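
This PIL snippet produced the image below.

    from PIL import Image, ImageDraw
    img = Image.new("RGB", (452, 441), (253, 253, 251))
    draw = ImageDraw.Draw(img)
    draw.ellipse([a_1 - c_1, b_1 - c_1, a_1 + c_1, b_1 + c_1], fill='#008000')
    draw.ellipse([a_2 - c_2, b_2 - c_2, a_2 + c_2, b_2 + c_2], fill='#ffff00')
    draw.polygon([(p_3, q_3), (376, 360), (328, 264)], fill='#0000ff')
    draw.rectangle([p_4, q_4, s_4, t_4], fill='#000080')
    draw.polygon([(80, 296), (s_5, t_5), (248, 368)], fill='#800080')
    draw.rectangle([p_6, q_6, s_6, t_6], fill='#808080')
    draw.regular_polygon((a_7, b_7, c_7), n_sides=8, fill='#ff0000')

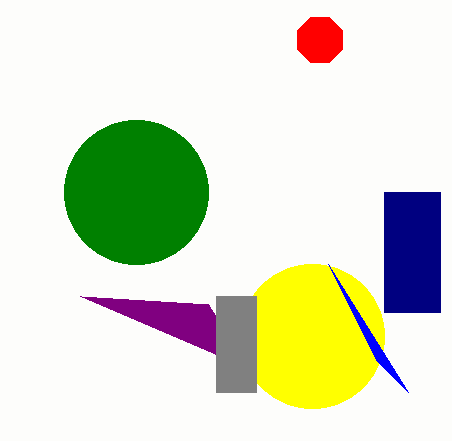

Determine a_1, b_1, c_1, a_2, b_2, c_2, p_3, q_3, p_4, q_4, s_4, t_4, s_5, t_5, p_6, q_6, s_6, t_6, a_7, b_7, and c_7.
a_1 = 136
b_1 = 192
c_1 = 72
a_2 = 312
b_2 = 336
c_2 = 72
p_3 = 408
q_3 = 392
p_4 = 384
q_4 = 192
s_4 = 440
t_4 = 312
s_5 = 208
t_5 = 304
p_6 = 216
q_6 = 296
s_6 = 256
t_6 = 392
a_7 = 320
b_7 = 40
c_7 = 24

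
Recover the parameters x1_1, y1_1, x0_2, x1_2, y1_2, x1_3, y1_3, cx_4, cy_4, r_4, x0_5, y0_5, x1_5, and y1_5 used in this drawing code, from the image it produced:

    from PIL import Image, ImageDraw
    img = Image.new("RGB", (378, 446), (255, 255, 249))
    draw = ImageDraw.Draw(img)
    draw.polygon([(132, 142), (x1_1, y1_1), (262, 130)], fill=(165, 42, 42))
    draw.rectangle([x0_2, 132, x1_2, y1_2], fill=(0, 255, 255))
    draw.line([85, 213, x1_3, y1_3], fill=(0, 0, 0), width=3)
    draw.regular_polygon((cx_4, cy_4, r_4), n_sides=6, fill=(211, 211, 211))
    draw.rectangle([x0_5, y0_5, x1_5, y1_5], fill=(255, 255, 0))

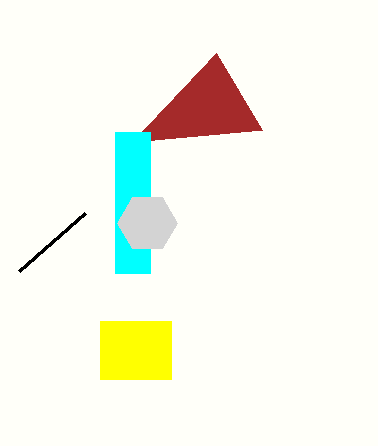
x1_1 = 216, y1_1 = 53, x0_2 = 115, x1_2 = 150, y1_2 = 273, x1_3 = 19, y1_3 = 271, cx_4 = 147, cy_4 = 223, r_4 = 30, x0_5 = 100, y0_5 = 321, x1_5 = 171, y1_5 = 379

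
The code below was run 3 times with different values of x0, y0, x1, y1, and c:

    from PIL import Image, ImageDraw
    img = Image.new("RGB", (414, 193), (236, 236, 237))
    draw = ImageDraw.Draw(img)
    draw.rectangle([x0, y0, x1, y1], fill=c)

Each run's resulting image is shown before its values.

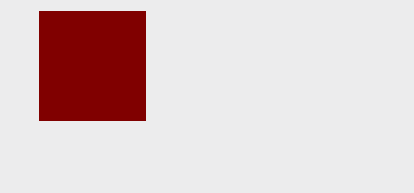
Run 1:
x0 = 39; y0 = 11; x1 = 145; y1 = 120; c = 'maroon'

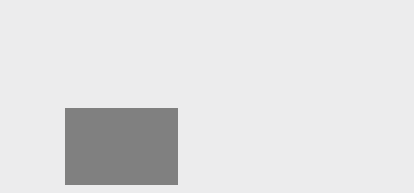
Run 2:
x0 = 65, y0 = 108, x1 = 177, y1 = 184, c = 'gray'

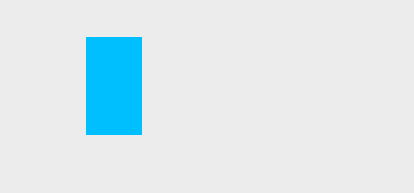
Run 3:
x0 = 86
y0 = 37
x1 = 141
y1 = 134
c = 'deepskyblue'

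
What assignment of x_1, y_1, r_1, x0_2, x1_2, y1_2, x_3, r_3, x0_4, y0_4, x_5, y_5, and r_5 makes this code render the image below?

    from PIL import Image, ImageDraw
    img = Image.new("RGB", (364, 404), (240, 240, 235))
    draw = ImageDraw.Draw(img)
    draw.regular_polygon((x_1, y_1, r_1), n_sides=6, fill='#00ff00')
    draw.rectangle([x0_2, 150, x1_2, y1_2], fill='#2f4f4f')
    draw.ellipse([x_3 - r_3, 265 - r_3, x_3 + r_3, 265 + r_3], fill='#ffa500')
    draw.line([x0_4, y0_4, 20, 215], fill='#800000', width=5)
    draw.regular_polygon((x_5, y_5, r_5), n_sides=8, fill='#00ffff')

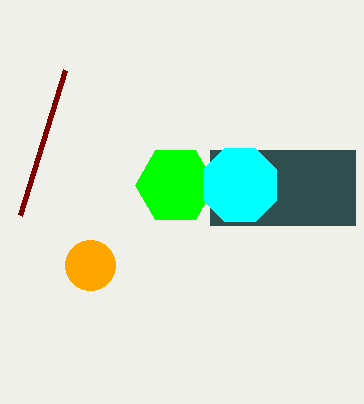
x_1 = 175
y_1 = 185
r_1 = 40
x0_2 = 210
x1_2 = 355
y1_2 = 225
x_3 = 90
r_3 = 25
x0_4 = 65
y0_4 = 70
x_5 = 240
y_5 = 185
r_5 = 40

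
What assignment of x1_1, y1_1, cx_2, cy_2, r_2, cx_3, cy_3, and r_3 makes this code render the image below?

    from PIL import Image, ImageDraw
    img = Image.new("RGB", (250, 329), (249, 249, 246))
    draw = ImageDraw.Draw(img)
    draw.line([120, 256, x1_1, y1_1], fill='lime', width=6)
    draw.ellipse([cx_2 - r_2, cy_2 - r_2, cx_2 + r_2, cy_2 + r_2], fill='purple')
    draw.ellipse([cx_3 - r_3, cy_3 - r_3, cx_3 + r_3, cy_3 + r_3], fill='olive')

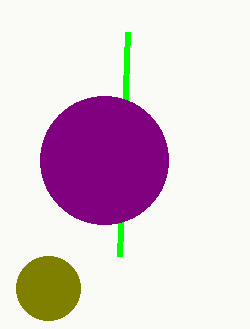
x1_1 = 128
y1_1 = 32
cx_2 = 104
cy_2 = 160
r_2 = 64
cx_3 = 48
cy_3 = 288
r_3 = 32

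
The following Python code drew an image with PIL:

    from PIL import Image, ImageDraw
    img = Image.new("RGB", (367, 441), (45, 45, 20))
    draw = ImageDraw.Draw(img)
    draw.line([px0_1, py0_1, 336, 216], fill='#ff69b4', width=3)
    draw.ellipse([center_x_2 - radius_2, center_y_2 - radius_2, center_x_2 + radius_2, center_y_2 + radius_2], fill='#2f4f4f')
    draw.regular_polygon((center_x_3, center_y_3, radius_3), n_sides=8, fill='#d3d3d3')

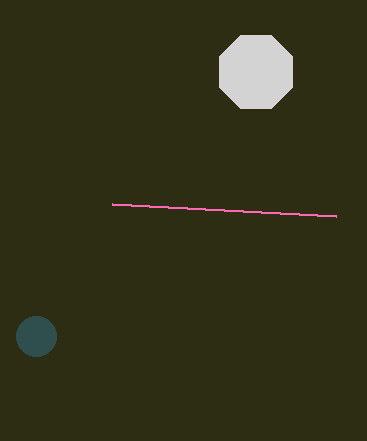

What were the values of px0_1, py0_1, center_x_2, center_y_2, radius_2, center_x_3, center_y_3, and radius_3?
px0_1 = 112, py0_1 = 204, center_x_2 = 36, center_y_2 = 336, radius_2 = 20, center_x_3 = 256, center_y_3 = 72, radius_3 = 40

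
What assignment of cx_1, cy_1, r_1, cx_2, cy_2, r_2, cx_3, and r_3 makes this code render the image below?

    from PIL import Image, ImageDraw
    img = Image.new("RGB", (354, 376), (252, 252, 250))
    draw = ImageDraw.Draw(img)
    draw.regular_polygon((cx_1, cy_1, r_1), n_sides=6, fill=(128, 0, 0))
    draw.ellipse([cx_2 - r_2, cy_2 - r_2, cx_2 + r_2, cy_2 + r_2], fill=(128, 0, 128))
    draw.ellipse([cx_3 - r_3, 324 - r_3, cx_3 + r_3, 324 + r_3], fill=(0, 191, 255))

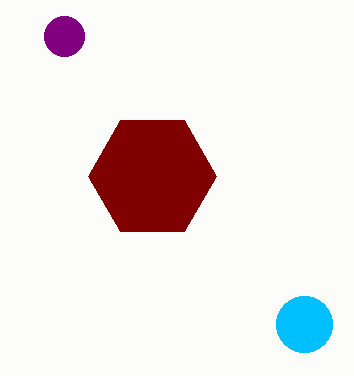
cx_1 = 152; cy_1 = 176; r_1 = 64; cx_2 = 64; cy_2 = 36; r_2 = 20; cx_3 = 304; r_3 = 28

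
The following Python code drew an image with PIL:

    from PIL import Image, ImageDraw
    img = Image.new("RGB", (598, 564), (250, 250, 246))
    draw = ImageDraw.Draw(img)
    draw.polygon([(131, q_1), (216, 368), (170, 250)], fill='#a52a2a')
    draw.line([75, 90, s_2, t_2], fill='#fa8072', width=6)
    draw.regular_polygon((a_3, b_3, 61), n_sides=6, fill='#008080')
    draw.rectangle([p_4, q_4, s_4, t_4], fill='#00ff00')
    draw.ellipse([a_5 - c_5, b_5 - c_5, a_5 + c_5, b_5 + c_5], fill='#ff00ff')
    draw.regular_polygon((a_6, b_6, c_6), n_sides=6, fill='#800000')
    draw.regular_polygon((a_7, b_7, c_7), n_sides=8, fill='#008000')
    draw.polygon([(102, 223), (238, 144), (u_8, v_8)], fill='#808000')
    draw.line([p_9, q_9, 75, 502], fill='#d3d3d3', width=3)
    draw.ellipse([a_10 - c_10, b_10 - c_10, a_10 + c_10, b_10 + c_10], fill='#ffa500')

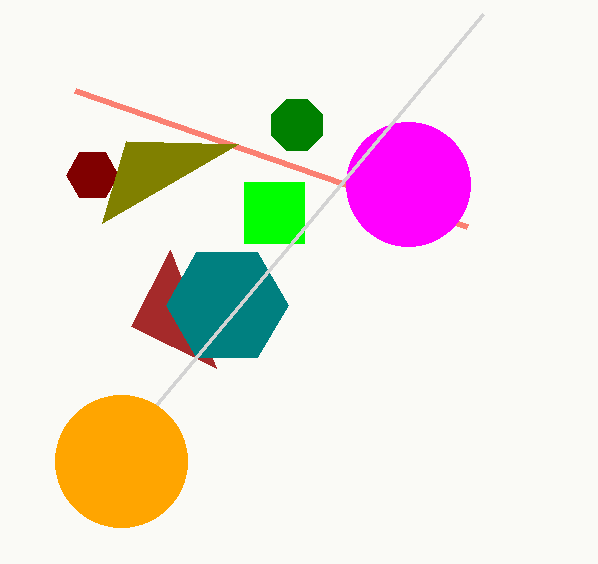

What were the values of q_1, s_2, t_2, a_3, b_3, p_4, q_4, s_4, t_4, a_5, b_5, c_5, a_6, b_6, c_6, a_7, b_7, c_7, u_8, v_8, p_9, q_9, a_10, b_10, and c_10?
q_1 = 326, s_2 = 467, t_2 = 226, a_3 = 227, b_3 = 305, p_4 = 244, q_4 = 182, s_4 = 304, t_4 = 243, a_5 = 408, b_5 = 184, c_5 = 62, a_6 = 92, b_6 = 175, c_6 = 26, a_7 = 297, b_7 = 125, c_7 = 28, u_8 = 126, v_8 = 141, p_9 = 483, q_9 = 14, a_10 = 121, b_10 = 461, c_10 = 66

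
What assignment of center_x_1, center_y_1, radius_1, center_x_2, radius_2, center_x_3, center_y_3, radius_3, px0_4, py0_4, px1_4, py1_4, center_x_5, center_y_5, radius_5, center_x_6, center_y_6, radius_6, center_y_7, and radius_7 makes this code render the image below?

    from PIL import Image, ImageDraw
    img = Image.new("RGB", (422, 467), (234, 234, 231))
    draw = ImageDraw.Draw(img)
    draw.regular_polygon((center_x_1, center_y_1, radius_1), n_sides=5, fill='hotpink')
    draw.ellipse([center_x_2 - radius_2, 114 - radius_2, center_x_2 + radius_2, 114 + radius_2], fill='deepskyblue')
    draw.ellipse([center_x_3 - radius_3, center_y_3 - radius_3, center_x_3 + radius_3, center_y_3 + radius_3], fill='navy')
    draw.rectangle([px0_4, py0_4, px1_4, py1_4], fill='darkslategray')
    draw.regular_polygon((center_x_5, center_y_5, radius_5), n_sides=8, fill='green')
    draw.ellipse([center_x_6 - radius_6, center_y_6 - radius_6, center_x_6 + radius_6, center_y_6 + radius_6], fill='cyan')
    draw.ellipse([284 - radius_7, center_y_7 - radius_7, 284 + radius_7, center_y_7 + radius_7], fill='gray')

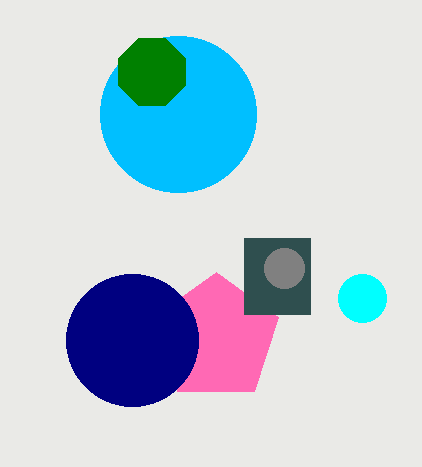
center_x_1 = 216, center_y_1 = 338, radius_1 = 66, center_x_2 = 178, radius_2 = 78, center_x_3 = 132, center_y_3 = 340, radius_3 = 66, px0_4 = 244, py0_4 = 238, px1_4 = 310, py1_4 = 314, center_x_5 = 152, center_y_5 = 72, radius_5 = 36, center_x_6 = 362, center_y_6 = 298, radius_6 = 24, center_y_7 = 268, radius_7 = 20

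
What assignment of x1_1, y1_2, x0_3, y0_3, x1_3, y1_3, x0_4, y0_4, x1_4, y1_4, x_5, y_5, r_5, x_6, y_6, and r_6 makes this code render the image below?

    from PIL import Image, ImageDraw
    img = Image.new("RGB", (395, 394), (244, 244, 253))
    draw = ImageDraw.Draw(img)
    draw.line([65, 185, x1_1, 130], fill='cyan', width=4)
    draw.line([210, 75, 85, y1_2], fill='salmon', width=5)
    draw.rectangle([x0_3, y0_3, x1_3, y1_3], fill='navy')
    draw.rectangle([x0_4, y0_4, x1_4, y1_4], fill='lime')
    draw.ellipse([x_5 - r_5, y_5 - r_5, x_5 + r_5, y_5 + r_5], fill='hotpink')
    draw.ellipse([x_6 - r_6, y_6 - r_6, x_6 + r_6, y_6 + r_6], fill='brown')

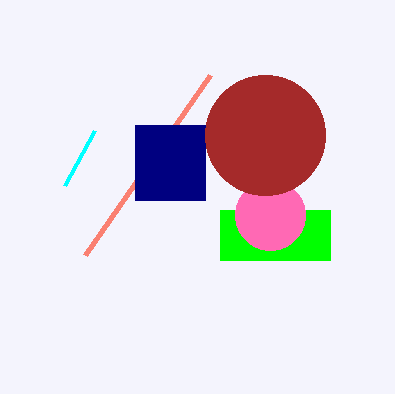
x1_1 = 95; y1_2 = 255; x0_3 = 135; y0_3 = 125; x1_3 = 205; y1_3 = 200; x0_4 = 220; y0_4 = 210; x1_4 = 330; y1_4 = 260; x_5 = 270; y_5 = 215; r_5 = 35; x_6 = 265; y_6 = 135; r_6 = 60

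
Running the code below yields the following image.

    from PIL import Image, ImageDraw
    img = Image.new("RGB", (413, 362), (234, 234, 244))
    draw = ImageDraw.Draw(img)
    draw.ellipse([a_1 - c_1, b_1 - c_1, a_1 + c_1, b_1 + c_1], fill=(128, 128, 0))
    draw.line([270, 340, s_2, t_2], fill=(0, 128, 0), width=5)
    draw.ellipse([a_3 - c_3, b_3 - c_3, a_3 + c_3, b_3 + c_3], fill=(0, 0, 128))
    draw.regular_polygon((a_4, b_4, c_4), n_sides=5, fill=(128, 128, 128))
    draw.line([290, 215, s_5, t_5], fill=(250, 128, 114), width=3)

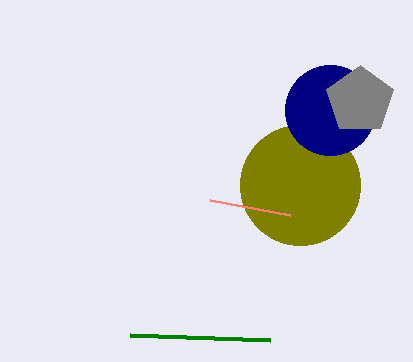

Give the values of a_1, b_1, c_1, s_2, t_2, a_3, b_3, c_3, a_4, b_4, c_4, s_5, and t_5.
a_1 = 300; b_1 = 185; c_1 = 60; s_2 = 130; t_2 = 335; a_3 = 330; b_3 = 110; c_3 = 45; a_4 = 360; b_4 = 100; c_4 = 35; s_5 = 210; t_5 = 200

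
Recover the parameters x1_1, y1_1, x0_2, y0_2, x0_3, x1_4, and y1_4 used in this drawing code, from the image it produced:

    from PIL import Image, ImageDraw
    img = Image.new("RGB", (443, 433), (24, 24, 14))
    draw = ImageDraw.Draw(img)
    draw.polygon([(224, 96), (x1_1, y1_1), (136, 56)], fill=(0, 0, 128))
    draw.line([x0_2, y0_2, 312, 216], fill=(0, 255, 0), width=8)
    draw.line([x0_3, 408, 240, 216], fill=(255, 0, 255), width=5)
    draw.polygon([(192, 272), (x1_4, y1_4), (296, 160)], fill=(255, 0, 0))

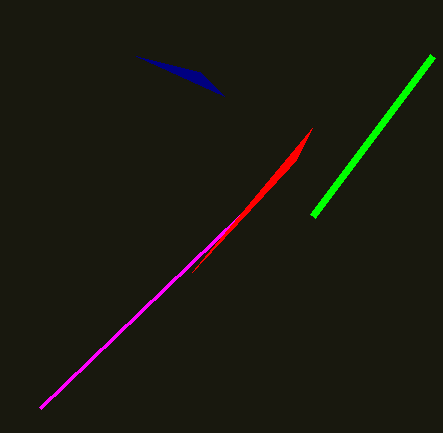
x1_1 = 200, y1_1 = 72, x0_2 = 432, y0_2 = 56, x0_3 = 40, x1_4 = 312, y1_4 = 128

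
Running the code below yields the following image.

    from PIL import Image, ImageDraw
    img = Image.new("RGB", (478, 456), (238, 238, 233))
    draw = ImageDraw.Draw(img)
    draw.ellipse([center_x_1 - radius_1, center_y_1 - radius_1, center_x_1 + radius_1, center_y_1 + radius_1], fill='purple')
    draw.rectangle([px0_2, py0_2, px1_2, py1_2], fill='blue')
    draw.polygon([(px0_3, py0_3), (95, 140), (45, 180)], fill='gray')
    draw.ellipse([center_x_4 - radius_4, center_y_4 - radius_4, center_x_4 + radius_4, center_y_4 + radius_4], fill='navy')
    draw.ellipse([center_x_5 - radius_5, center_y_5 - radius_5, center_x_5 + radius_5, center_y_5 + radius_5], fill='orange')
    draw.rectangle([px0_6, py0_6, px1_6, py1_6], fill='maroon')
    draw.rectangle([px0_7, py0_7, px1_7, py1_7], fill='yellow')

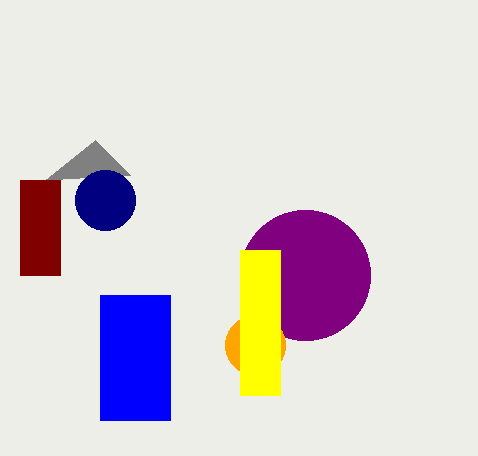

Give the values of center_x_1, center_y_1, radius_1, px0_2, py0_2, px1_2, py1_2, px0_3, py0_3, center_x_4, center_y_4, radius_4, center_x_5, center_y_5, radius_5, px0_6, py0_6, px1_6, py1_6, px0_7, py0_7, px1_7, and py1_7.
center_x_1 = 305; center_y_1 = 275; radius_1 = 65; px0_2 = 100; py0_2 = 295; px1_2 = 170; py1_2 = 420; px0_3 = 130; py0_3 = 175; center_x_4 = 105; center_y_4 = 200; radius_4 = 30; center_x_5 = 255; center_y_5 = 345; radius_5 = 30; px0_6 = 20; py0_6 = 180; px1_6 = 60; py1_6 = 275; px0_7 = 240; py0_7 = 250; px1_7 = 280; py1_7 = 395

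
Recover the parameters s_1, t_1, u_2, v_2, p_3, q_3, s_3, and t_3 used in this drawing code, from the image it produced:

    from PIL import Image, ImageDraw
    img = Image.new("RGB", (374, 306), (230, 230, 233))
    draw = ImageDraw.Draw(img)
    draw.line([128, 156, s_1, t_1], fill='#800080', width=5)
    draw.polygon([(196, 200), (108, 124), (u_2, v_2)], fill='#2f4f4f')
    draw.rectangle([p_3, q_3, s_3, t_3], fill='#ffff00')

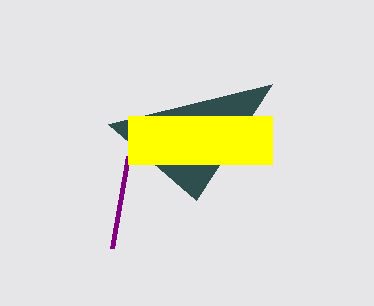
s_1 = 112; t_1 = 248; u_2 = 272; v_2 = 84; p_3 = 128; q_3 = 116; s_3 = 272; t_3 = 164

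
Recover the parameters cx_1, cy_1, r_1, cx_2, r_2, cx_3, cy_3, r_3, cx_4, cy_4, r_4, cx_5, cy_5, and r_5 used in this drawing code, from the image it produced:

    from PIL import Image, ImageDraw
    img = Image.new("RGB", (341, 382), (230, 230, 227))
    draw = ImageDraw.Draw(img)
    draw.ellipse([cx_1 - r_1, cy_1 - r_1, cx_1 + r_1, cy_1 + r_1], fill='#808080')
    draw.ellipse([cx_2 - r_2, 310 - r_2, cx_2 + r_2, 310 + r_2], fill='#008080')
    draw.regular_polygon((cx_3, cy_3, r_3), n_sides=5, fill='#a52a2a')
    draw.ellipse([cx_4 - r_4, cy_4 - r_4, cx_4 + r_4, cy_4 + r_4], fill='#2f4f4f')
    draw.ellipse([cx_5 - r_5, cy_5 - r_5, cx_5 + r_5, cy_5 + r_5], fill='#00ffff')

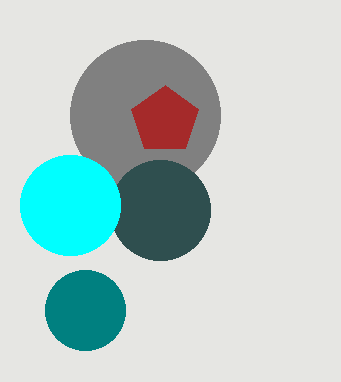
cx_1 = 145
cy_1 = 115
r_1 = 75
cx_2 = 85
r_2 = 40
cx_3 = 165
cy_3 = 120
r_3 = 35
cx_4 = 160
cy_4 = 210
r_4 = 50
cx_5 = 70
cy_5 = 205
r_5 = 50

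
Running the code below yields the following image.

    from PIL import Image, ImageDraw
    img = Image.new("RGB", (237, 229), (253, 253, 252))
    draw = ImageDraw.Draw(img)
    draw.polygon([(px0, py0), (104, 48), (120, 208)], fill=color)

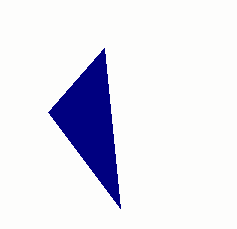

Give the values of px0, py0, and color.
px0 = 48
py0 = 112
color = 'navy'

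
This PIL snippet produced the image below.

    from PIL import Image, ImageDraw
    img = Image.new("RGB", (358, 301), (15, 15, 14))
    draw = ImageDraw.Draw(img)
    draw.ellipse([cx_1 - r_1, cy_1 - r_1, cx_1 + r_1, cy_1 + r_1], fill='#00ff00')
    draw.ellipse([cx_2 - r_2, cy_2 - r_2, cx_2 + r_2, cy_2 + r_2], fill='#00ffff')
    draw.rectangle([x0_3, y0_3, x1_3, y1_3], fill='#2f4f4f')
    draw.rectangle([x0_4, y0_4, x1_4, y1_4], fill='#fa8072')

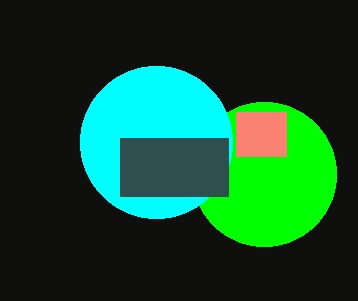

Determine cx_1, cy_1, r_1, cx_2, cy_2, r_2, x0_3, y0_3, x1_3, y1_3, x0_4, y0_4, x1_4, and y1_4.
cx_1 = 264
cy_1 = 174
r_1 = 72
cx_2 = 156
cy_2 = 142
r_2 = 76
x0_3 = 120
y0_3 = 138
x1_3 = 228
y1_3 = 196
x0_4 = 236
y0_4 = 112
x1_4 = 286
y1_4 = 156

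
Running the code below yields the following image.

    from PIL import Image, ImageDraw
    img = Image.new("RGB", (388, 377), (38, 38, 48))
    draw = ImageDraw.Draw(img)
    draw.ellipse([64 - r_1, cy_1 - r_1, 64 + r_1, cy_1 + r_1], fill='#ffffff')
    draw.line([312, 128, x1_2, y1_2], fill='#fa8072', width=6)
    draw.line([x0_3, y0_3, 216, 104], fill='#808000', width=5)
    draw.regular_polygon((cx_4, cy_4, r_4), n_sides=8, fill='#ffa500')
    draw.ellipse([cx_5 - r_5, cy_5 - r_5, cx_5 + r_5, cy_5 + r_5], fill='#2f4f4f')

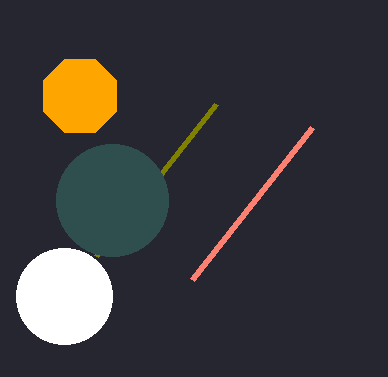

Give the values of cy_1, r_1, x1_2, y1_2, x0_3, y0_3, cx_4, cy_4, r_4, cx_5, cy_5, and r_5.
cy_1 = 296; r_1 = 48; x1_2 = 192; y1_2 = 280; x0_3 = 96; y0_3 = 256; cx_4 = 80; cy_4 = 96; r_4 = 40; cx_5 = 112; cy_5 = 200; r_5 = 56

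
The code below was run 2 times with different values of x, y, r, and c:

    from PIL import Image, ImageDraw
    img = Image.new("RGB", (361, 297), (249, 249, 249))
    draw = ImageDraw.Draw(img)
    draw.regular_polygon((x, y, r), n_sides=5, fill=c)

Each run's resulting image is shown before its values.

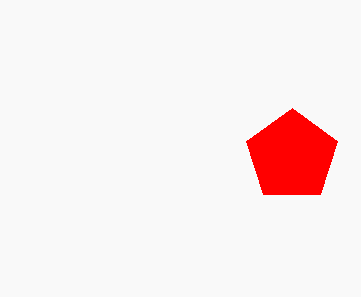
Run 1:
x = 292; y = 156; r = 48; c = 'red'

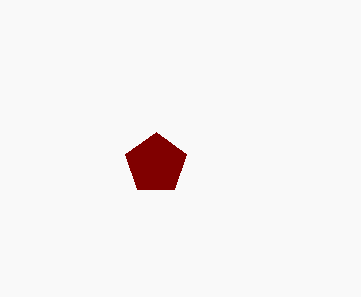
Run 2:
x = 156, y = 164, r = 32, c = 'maroon'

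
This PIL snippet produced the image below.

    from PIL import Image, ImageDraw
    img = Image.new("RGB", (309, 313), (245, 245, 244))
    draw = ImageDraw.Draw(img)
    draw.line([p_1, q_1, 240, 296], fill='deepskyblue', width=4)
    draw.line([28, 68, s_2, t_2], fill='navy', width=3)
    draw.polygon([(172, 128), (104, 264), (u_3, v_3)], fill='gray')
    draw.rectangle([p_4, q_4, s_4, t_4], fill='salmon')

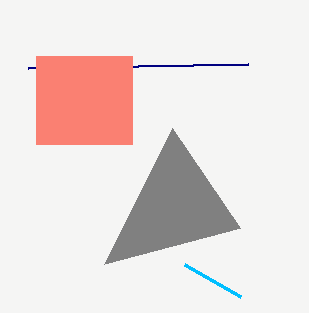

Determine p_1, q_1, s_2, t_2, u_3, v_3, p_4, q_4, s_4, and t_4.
p_1 = 184
q_1 = 264
s_2 = 248
t_2 = 64
u_3 = 240
v_3 = 228
p_4 = 36
q_4 = 56
s_4 = 132
t_4 = 144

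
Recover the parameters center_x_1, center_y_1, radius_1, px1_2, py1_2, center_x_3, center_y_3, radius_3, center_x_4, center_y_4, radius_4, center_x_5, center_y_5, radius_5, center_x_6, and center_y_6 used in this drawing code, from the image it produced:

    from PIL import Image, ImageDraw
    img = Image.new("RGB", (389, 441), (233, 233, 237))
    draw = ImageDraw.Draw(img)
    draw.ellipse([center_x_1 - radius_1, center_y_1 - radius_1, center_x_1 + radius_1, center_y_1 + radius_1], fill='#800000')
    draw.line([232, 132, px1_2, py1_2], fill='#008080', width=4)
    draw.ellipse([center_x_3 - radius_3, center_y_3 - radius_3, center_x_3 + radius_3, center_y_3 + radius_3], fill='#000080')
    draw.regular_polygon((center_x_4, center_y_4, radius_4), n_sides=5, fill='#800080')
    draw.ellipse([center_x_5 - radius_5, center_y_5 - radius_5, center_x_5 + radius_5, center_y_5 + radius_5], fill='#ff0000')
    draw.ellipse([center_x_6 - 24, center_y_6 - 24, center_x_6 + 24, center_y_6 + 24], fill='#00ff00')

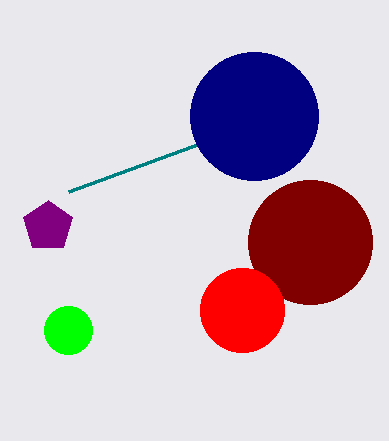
center_x_1 = 310, center_y_1 = 242, radius_1 = 62, px1_2 = 68, py1_2 = 192, center_x_3 = 254, center_y_3 = 116, radius_3 = 64, center_x_4 = 48, center_y_4 = 226, radius_4 = 26, center_x_5 = 242, center_y_5 = 310, radius_5 = 42, center_x_6 = 68, center_y_6 = 330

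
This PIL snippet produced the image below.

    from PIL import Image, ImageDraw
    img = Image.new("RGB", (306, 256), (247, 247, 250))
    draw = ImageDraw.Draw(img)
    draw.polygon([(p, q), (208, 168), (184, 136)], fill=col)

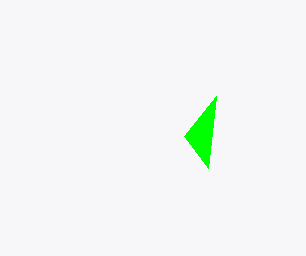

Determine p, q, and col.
p = 216
q = 96
col = 'lime'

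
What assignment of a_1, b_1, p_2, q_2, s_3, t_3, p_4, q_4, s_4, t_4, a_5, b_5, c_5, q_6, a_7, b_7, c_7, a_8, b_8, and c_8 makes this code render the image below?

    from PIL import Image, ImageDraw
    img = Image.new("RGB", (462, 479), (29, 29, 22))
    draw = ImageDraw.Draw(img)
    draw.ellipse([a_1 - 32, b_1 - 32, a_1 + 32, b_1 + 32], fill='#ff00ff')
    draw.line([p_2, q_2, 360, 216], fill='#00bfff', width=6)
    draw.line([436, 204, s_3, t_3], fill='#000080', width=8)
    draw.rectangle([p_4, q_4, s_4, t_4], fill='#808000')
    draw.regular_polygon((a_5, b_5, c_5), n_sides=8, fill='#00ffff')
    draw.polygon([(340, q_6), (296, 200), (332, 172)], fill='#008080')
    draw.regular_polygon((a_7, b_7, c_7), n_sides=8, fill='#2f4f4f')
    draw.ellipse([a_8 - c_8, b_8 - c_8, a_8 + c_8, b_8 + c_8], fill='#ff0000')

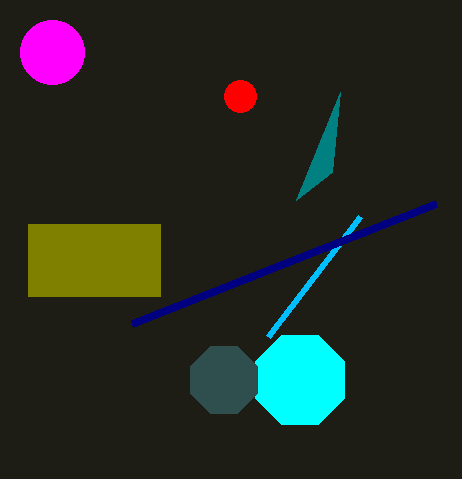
a_1 = 52, b_1 = 52, p_2 = 268, q_2 = 336, s_3 = 132, t_3 = 324, p_4 = 28, q_4 = 224, s_4 = 160, t_4 = 296, a_5 = 300, b_5 = 380, c_5 = 48, q_6 = 92, a_7 = 224, b_7 = 380, c_7 = 36, a_8 = 240, b_8 = 96, c_8 = 16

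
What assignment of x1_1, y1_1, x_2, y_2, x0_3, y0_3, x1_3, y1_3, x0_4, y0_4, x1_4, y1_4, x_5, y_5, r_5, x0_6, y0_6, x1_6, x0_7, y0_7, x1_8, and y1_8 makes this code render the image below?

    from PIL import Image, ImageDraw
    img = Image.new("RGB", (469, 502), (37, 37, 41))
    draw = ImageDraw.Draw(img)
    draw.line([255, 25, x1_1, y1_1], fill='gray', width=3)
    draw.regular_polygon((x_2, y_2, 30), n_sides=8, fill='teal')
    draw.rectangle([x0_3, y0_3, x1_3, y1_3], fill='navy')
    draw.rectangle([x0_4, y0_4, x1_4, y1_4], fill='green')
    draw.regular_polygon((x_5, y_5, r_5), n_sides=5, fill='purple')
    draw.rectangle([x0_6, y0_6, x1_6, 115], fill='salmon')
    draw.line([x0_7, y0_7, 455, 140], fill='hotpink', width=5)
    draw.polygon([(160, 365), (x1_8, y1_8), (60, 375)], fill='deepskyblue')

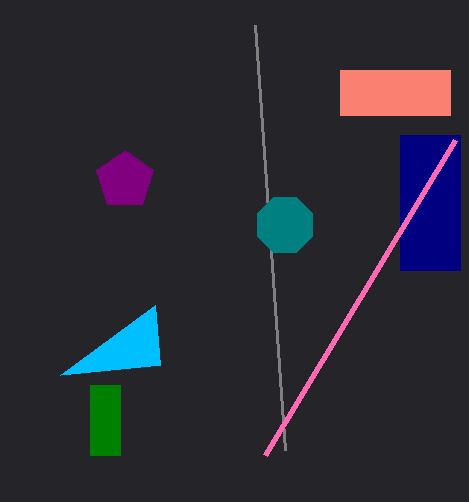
x1_1 = 285; y1_1 = 450; x_2 = 285; y_2 = 225; x0_3 = 400; y0_3 = 135; x1_3 = 460; y1_3 = 270; x0_4 = 90; y0_4 = 385; x1_4 = 120; y1_4 = 455; x_5 = 125; y_5 = 180; r_5 = 30; x0_6 = 340; y0_6 = 70; x1_6 = 450; x0_7 = 265; y0_7 = 455; x1_8 = 155; y1_8 = 305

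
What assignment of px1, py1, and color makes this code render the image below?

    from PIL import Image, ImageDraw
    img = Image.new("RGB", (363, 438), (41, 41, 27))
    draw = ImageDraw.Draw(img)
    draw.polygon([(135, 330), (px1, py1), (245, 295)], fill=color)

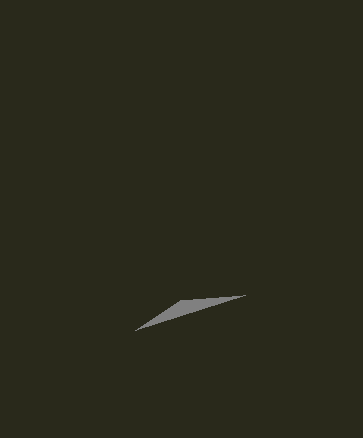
px1 = 180; py1 = 300; color = 'gray'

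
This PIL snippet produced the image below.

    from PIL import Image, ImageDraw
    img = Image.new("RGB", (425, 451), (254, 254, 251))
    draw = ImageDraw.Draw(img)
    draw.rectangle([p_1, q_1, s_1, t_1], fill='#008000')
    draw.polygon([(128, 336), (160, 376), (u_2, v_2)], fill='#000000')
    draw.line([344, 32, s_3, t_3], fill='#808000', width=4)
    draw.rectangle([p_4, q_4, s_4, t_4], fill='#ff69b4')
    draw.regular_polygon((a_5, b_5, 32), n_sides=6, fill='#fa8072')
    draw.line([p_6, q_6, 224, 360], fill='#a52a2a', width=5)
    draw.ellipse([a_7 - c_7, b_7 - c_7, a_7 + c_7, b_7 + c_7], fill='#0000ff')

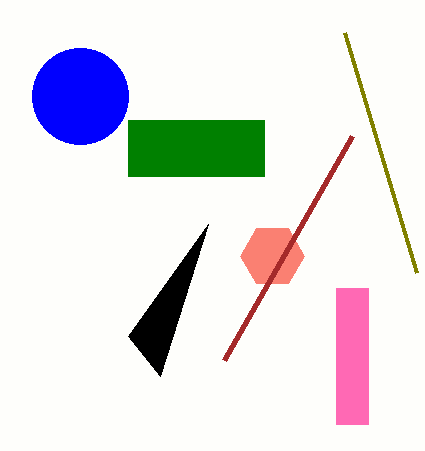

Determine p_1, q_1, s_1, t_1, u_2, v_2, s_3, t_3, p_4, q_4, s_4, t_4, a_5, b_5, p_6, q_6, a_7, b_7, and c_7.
p_1 = 128, q_1 = 120, s_1 = 264, t_1 = 176, u_2 = 208, v_2 = 224, s_3 = 416, t_3 = 272, p_4 = 336, q_4 = 288, s_4 = 368, t_4 = 424, a_5 = 272, b_5 = 256, p_6 = 352, q_6 = 136, a_7 = 80, b_7 = 96, c_7 = 48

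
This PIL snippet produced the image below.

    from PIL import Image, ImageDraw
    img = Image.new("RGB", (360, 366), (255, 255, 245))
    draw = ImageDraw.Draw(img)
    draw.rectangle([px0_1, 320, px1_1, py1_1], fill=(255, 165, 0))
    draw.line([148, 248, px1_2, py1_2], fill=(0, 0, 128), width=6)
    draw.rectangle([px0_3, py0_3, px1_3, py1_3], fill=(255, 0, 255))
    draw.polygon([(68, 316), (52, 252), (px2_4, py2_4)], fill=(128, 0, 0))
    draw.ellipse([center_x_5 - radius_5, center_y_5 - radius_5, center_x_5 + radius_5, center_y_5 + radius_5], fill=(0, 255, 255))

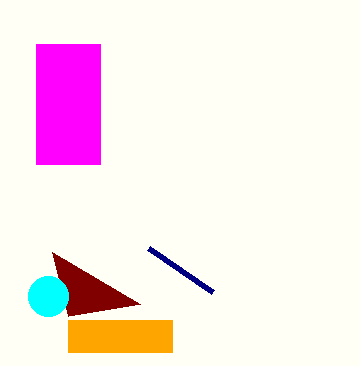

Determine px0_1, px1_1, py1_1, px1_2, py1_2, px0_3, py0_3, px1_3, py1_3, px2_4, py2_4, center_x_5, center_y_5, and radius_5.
px0_1 = 68
px1_1 = 172
py1_1 = 352
px1_2 = 212
py1_2 = 292
px0_3 = 36
py0_3 = 44
px1_3 = 100
py1_3 = 164
px2_4 = 140
py2_4 = 304
center_x_5 = 48
center_y_5 = 296
radius_5 = 20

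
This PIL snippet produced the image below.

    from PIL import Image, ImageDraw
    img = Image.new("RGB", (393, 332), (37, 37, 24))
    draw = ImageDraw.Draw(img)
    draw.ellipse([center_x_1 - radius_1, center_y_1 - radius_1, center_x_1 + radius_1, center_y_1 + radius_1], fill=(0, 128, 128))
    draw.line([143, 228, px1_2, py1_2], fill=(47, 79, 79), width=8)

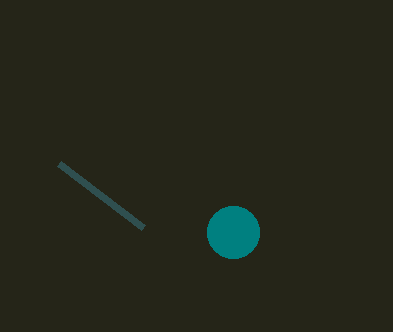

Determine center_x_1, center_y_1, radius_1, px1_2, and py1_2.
center_x_1 = 233; center_y_1 = 232; radius_1 = 26; px1_2 = 59; py1_2 = 164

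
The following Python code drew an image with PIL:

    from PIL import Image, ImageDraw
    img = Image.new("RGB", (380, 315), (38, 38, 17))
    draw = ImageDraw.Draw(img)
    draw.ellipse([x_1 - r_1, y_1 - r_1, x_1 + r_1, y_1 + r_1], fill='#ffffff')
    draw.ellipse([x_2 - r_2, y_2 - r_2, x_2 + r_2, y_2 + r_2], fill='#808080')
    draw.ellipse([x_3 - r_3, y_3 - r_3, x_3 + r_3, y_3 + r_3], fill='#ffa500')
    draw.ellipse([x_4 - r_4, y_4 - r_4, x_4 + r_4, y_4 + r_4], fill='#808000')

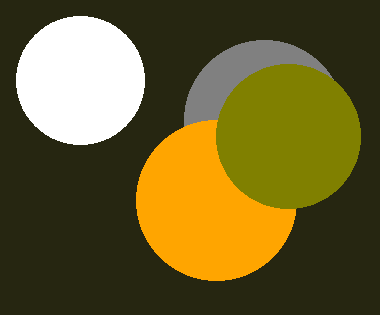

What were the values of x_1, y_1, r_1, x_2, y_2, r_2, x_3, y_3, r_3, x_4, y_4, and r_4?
x_1 = 80
y_1 = 80
r_1 = 64
x_2 = 264
y_2 = 120
r_2 = 80
x_3 = 216
y_3 = 200
r_3 = 80
x_4 = 288
y_4 = 136
r_4 = 72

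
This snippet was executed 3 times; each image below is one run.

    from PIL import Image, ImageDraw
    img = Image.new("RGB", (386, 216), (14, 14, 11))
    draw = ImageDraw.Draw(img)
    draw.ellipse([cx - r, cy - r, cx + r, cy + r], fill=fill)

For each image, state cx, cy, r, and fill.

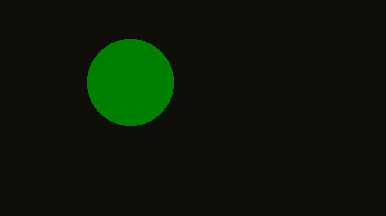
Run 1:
cx = 130, cy = 82, r = 43, fill = 'green'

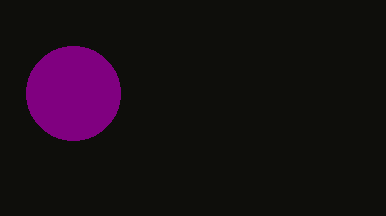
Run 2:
cx = 73; cy = 93; r = 47; fill = 'purple'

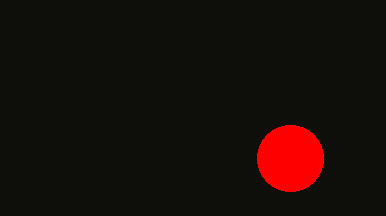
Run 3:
cx = 290; cy = 158; r = 33; fill = 'red'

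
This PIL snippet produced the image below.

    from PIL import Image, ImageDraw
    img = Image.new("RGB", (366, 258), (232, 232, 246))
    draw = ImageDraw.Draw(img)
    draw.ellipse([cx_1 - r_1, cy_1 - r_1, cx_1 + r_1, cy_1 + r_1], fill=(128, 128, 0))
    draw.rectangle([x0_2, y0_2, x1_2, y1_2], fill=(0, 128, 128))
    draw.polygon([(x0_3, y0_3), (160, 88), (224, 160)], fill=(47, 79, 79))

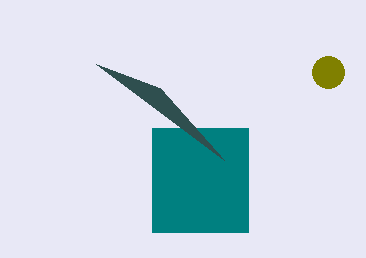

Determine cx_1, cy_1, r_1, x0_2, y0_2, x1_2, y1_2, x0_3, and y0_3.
cx_1 = 328
cy_1 = 72
r_1 = 16
x0_2 = 152
y0_2 = 128
x1_2 = 248
y1_2 = 232
x0_3 = 96
y0_3 = 64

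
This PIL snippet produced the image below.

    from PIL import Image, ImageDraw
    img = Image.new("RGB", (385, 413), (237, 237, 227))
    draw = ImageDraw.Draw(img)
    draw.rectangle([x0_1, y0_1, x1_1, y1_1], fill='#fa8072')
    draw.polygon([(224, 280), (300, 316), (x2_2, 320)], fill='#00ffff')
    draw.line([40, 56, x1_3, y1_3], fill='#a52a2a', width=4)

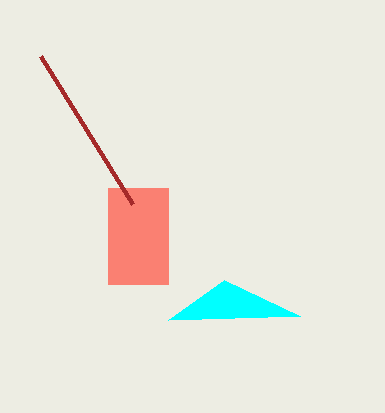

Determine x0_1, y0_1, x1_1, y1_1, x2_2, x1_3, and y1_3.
x0_1 = 108; y0_1 = 188; x1_1 = 168; y1_1 = 284; x2_2 = 168; x1_3 = 132; y1_3 = 204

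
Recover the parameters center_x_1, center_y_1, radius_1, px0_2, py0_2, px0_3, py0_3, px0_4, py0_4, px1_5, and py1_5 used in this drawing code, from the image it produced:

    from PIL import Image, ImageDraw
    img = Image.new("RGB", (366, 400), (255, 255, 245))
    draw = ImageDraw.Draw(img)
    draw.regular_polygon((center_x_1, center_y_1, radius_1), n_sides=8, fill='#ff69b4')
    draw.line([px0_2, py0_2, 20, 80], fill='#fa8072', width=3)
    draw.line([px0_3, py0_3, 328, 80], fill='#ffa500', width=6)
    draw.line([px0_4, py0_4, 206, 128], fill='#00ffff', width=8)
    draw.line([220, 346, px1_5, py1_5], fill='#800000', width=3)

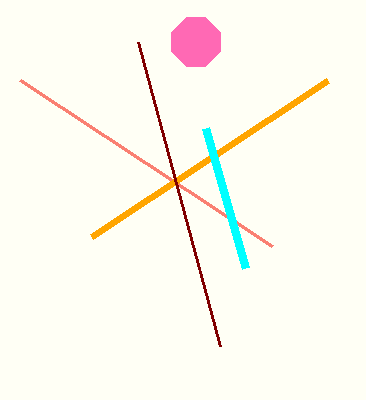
center_x_1 = 196
center_y_1 = 42
radius_1 = 26
px0_2 = 272
py0_2 = 246
px0_3 = 92
py0_3 = 236
px0_4 = 246
py0_4 = 268
px1_5 = 138
py1_5 = 42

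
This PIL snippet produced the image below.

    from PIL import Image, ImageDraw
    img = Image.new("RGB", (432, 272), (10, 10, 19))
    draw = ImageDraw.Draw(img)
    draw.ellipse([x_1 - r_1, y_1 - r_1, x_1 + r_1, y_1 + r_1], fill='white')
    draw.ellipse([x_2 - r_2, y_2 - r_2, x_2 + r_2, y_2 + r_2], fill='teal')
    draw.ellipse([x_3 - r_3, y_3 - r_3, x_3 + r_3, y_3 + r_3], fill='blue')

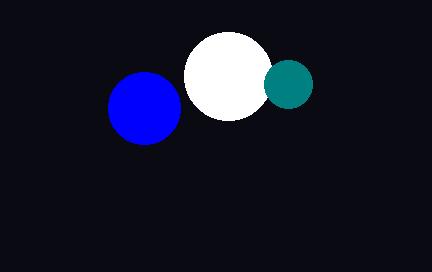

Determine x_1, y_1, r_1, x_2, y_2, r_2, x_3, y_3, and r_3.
x_1 = 228, y_1 = 76, r_1 = 44, x_2 = 288, y_2 = 84, r_2 = 24, x_3 = 144, y_3 = 108, r_3 = 36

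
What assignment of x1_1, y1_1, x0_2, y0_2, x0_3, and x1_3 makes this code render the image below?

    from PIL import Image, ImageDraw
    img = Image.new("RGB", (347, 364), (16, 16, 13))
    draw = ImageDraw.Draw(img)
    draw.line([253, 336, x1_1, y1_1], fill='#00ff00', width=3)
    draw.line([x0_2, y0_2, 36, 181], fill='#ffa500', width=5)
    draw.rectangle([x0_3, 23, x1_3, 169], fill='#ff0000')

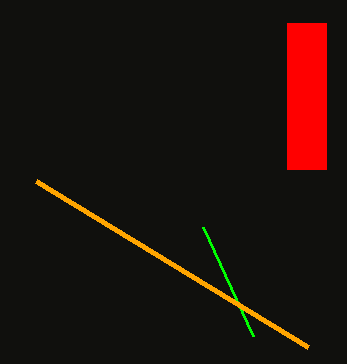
x1_1 = 203
y1_1 = 227
x0_2 = 308
y0_2 = 347
x0_3 = 287
x1_3 = 326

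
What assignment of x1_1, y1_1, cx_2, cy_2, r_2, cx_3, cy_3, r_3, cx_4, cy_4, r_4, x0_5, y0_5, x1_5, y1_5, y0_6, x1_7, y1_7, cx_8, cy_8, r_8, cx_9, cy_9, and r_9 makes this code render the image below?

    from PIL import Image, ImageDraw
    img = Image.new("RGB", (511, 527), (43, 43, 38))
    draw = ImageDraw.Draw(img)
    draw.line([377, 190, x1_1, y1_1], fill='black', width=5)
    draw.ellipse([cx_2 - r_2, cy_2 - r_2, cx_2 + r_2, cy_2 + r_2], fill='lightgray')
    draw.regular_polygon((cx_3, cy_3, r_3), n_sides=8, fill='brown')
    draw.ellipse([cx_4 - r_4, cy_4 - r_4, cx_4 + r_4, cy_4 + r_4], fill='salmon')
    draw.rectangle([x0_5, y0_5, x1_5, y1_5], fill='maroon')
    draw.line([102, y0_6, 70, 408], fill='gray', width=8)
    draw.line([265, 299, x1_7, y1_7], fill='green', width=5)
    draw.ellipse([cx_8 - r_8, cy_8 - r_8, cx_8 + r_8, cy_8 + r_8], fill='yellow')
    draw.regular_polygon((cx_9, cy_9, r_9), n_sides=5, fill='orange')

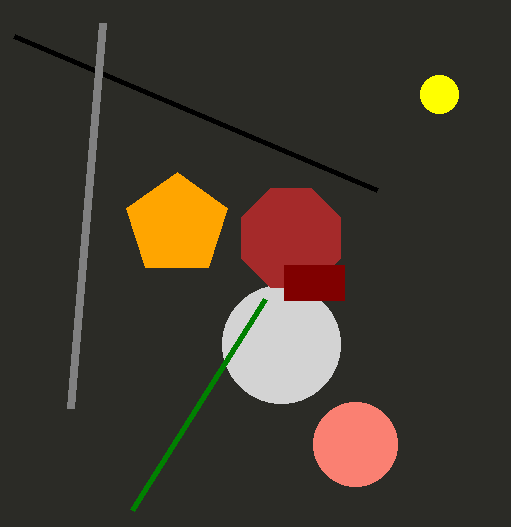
x1_1 = 14; y1_1 = 36; cx_2 = 281; cy_2 = 344; r_2 = 59; cx_3 = 291; cy_3 = 238; r_3 = 54; cx_4 = 355; cy_4 = 444; r_4 = 42; x0_5 = 284; y0_5 = 265; x1_5 = 344; y1_5 = 300; y0_6 = 23; x1_7 = 132; y1_7 = 510; cx_8 = 439; cy_8 = 94; r_8 = 19; cx_9 = 177; cy_9 = 225; r_9 = 53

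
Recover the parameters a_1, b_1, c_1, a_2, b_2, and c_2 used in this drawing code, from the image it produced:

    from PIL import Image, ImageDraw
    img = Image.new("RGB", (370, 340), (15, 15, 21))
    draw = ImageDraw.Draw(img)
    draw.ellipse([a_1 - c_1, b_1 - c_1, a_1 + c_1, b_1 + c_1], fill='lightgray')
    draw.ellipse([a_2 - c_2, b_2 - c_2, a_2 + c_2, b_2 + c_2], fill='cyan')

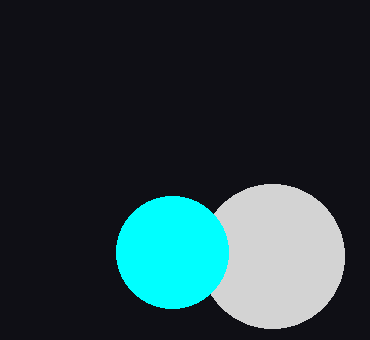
a_1 = 272
b_1 = 256
c_1 = 72
a_2 = 172
b_2 = 252
c_2 = 56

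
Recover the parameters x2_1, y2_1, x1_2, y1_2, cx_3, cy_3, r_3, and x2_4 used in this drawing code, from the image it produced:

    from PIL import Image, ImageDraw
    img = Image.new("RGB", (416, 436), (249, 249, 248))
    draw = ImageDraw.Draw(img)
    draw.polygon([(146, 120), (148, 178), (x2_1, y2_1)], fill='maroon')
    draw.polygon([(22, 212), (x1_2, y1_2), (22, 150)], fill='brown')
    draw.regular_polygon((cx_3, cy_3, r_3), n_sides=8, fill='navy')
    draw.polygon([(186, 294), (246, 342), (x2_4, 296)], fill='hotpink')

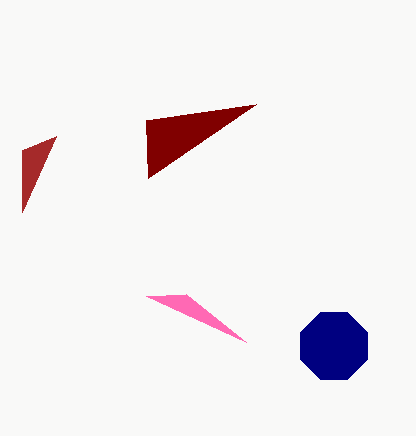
x2_1 = 256
y2_1 = 104
x1_2 = 56
y1_2 = 136
cx_3 = 334
cy_3 = 346
r_3 = 36
x2_4 = 146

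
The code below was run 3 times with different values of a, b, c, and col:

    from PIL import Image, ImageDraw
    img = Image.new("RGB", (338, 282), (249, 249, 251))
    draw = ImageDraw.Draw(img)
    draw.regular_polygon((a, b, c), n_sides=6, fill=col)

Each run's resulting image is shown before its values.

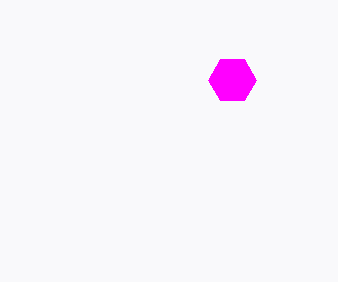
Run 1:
a = 232, b = 80, c = 24, col = 'magenta'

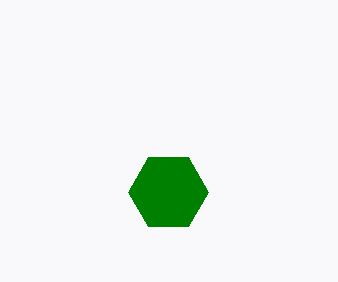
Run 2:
a = 168; b = 192; c = 40; col = 'green'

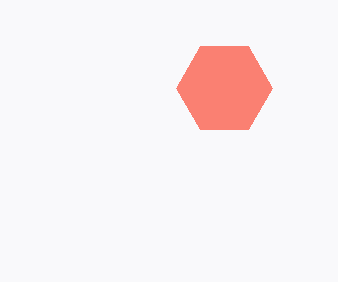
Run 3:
a = 224
b = 88
c = 48
col = 'salmon'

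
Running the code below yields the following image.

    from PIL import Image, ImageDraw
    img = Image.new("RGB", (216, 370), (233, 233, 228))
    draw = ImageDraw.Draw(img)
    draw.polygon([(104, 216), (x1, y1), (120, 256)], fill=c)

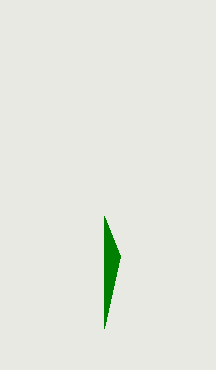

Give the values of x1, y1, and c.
x1 = 104; y1 = 328; c = 'green'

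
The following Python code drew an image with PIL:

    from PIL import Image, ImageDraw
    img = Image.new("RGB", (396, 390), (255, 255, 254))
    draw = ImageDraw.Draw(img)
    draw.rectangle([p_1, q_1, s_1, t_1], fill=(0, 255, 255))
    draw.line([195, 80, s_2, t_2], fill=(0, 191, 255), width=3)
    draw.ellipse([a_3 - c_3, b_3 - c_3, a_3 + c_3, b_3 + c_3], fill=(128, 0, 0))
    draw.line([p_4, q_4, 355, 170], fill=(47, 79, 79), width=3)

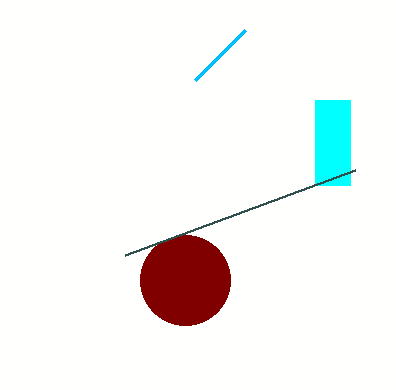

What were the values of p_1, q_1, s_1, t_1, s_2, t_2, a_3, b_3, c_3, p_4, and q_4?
p_1 = 315
q_1 = 100
s_1 = 350
t_1 = 185
s_2 = 245
t_2 = 30
a_3 = 185
b_3 = 280
c_3 = 45
p_4 = 125
q_4 = 255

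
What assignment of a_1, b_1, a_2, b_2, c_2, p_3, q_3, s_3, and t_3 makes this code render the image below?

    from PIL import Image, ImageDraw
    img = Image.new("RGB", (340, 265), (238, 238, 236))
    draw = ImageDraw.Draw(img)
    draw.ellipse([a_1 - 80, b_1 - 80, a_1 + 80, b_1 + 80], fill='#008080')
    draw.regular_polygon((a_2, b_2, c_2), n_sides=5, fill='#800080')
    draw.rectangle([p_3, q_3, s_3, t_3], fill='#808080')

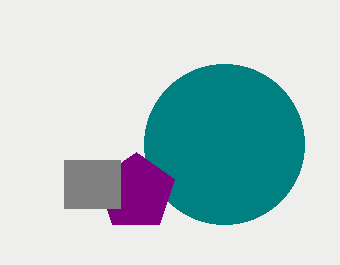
a_1 = 224; b_1 = 144; a_2 = 136; b_2 = 192; c_2 = 40; p_3 = 64; q_3 = 160; s_3 = 120; t_3 = 208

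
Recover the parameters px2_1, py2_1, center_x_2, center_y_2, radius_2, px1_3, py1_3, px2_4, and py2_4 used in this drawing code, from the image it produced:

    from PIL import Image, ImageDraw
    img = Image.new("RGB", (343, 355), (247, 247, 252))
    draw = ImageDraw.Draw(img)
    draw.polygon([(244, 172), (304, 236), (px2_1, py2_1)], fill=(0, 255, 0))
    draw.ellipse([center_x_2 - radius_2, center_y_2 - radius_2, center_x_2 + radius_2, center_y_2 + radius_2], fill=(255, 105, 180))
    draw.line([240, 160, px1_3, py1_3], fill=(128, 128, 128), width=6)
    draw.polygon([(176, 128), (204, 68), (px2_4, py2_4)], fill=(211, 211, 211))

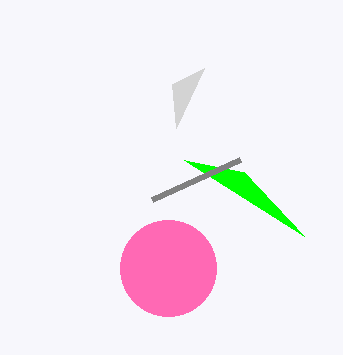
px2_1 = 184; py2_1 = 160; center_x_2 = 168; center_y_2 = 268; radius_2 = 48; px1_3 = 152; py1_3 = 200; px2_4 = 172; py2_4 = 84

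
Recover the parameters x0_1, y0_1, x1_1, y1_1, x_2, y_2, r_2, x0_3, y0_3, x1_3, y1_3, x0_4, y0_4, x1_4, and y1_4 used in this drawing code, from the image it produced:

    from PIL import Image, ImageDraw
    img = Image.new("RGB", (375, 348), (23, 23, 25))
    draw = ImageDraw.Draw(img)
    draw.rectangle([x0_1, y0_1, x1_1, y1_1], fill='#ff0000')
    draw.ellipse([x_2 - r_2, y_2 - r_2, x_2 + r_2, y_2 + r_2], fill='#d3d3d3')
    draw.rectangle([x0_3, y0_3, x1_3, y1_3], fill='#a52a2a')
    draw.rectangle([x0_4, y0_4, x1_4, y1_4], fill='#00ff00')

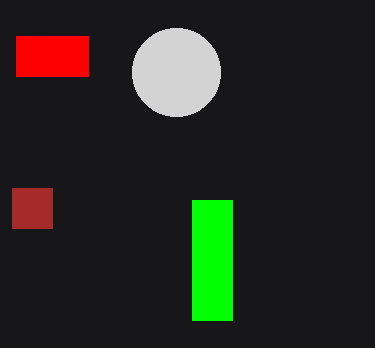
x0_1 = 16, y0_1 = 36, x1_1 = 88, y1_1 = 76, x_2 = 176, y_2 = 72, r_2 = 44, x0_3 = 12, y0_3 = 188, x1_3 = 52, y1_3 = 228, x0_4 = 192, y0_4 = 200, x1_4 = 232, y1_4 = 320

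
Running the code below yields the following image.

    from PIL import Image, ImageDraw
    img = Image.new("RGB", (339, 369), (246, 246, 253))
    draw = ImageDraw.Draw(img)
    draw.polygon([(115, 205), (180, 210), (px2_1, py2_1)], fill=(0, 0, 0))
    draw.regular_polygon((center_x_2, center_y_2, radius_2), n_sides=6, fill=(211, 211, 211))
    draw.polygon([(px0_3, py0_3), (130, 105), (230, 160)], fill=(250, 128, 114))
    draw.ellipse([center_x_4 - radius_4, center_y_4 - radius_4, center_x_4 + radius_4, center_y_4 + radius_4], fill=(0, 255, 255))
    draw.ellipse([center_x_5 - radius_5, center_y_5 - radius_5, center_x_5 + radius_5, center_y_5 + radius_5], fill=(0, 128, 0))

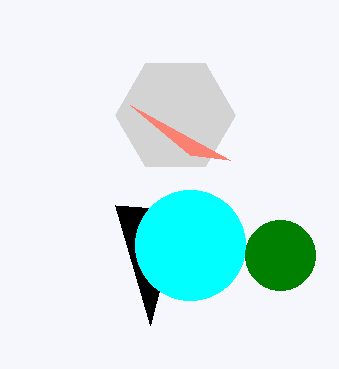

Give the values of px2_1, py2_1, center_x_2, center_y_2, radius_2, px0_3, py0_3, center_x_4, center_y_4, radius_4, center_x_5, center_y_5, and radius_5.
px2_1 = 150; py2_1 = 325; center_x_2 = 175; center_y_2 = 115; radius_2 = 60; px0_3 = 190; py0_3 = 155; center_x_4 = 190; center_y_4 = 245; radius_4 = 55; center_x_5 = 280; center_y_5 = 255; radius_5 = 35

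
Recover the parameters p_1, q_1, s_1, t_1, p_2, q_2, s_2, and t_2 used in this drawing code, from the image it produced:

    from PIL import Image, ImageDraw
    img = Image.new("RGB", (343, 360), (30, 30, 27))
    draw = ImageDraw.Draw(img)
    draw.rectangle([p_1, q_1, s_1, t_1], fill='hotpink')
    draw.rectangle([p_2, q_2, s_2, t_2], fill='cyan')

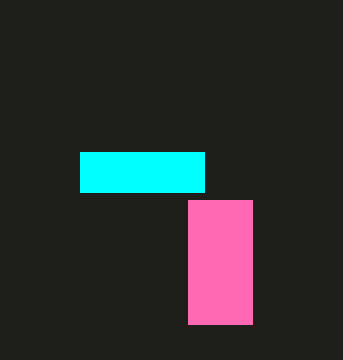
p_1 = 188
q_1 = 200
s_1 = 252
t_1 = 324
p_2 = 80
q_2 = 152
s_2 = 204
t_2 = 192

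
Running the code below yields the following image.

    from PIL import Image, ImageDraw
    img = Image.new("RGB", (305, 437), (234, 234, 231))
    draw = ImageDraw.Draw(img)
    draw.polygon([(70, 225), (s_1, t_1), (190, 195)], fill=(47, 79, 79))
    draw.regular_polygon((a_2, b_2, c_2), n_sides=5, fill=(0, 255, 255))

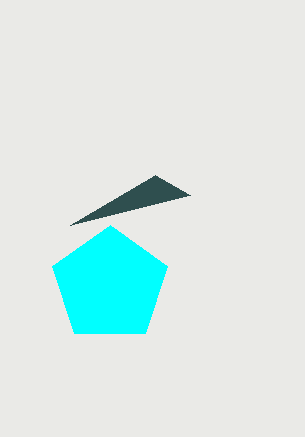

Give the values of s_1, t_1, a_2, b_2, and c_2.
s_1 = 155
t_1 = 175
a_2 = 110
b_2 = 285
c_2 = 60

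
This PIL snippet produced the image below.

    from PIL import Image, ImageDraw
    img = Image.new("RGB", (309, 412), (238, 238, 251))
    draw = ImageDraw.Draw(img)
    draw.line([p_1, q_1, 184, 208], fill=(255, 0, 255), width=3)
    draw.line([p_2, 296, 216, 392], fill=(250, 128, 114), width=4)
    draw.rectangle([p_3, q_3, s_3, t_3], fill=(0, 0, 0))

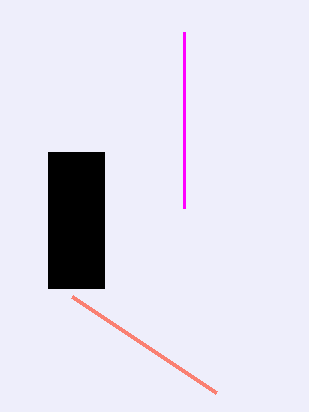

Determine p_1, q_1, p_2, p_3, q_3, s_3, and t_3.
p_1 = 184; q_1 = 32; p_2 = 72; p_3 = 48; q_3 = 152; s_3 = 104; t_3 = 288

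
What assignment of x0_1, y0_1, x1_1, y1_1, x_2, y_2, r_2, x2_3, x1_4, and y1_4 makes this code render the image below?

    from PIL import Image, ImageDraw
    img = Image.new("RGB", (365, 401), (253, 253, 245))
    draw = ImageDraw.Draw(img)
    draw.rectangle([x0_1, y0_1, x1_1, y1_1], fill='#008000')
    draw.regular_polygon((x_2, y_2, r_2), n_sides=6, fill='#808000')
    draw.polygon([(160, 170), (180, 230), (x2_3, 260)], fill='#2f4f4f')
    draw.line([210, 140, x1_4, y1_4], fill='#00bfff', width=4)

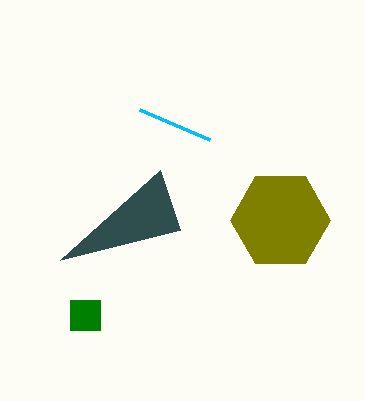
x0_1 = 70; y0_1 = 300; x1_1 = 100; y1_1 = 330; x_2 = 280; y_2 = 220; r_2 = 50; x2_3 = 60; x1_4 = 140; y1_4 = 110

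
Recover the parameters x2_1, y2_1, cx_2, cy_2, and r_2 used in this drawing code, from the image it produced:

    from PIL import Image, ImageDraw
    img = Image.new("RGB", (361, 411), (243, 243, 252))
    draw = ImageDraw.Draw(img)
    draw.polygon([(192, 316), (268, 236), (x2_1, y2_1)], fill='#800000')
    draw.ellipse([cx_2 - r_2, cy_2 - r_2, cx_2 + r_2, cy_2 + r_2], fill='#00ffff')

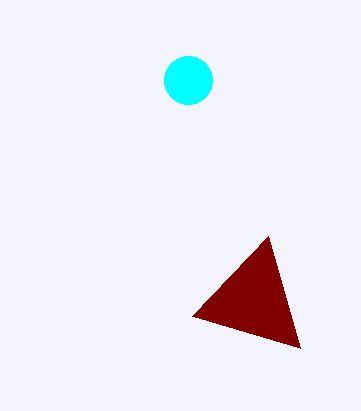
x2_1 = 300
y2_1 = 348
cx_2 = 188
cy_2 = 80
r_2 = 24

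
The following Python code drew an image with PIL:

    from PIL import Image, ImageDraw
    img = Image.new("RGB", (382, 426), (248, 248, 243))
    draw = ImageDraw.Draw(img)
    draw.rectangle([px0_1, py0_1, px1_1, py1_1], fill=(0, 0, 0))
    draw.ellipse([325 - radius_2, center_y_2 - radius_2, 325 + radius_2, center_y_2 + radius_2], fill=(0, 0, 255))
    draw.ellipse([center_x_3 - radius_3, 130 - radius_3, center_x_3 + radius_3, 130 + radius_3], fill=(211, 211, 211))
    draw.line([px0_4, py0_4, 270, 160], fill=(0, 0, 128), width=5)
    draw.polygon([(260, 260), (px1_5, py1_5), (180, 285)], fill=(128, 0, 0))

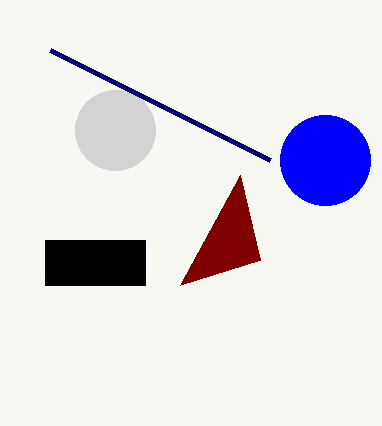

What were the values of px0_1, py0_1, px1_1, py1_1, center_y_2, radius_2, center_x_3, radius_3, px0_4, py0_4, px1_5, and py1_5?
px0_1 = 45; py0_1 = 240; px1_1 = 145; py1_1 = 285; center_y_2 = 160; radius_2 = 45; center_x_3 = 115; radius_3 = 40; px0_4 = 50; py0_4 = 50; px1_5 = 240; py1_5 = 175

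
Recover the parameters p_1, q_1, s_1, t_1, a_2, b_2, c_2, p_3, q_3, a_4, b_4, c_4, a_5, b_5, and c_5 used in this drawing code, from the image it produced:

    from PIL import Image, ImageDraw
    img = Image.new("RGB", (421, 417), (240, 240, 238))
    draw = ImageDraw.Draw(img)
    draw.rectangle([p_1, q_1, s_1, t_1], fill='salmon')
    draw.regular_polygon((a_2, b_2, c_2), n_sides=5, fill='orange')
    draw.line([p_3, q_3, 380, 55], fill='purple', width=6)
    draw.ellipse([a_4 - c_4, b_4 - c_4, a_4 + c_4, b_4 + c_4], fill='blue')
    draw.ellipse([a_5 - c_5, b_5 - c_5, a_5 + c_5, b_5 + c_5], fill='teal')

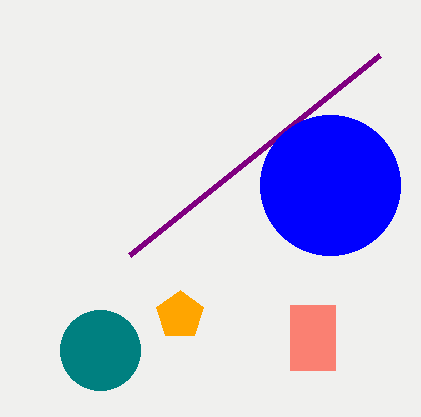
p_1 = 290; q_1 = 305; s_1 = 335; t_1 = 370; a_2 = 180; b_2 = 315; c_2 = 25; p_3 = 130; q_3 = 255; a_4 = 330; b_4 = 185; c_4 = 70; a_5 = 100; b_5 = 350; c_5 = 40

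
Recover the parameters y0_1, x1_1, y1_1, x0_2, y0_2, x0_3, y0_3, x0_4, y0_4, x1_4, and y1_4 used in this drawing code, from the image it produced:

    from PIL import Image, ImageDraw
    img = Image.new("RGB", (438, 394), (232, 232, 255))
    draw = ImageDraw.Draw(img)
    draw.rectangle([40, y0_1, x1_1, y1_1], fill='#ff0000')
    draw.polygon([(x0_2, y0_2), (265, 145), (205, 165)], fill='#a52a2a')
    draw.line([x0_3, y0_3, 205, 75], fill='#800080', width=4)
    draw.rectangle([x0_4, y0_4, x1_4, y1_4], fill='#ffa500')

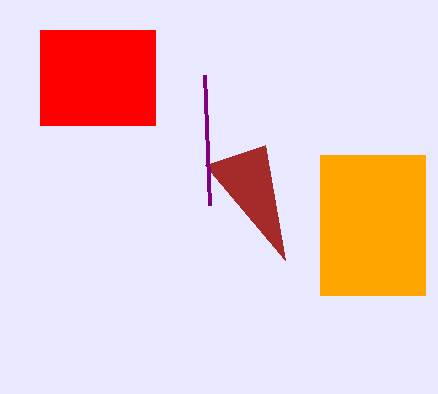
y0_1 = 30, x1_1 = 155, y1_1 = 125, x0_2 = 285, y0_2 = 260, x0_3 = 210, y0_3 = 205, x0_4 = 320, y0_4 = 155, x1_4 = 425, y1_4 = 295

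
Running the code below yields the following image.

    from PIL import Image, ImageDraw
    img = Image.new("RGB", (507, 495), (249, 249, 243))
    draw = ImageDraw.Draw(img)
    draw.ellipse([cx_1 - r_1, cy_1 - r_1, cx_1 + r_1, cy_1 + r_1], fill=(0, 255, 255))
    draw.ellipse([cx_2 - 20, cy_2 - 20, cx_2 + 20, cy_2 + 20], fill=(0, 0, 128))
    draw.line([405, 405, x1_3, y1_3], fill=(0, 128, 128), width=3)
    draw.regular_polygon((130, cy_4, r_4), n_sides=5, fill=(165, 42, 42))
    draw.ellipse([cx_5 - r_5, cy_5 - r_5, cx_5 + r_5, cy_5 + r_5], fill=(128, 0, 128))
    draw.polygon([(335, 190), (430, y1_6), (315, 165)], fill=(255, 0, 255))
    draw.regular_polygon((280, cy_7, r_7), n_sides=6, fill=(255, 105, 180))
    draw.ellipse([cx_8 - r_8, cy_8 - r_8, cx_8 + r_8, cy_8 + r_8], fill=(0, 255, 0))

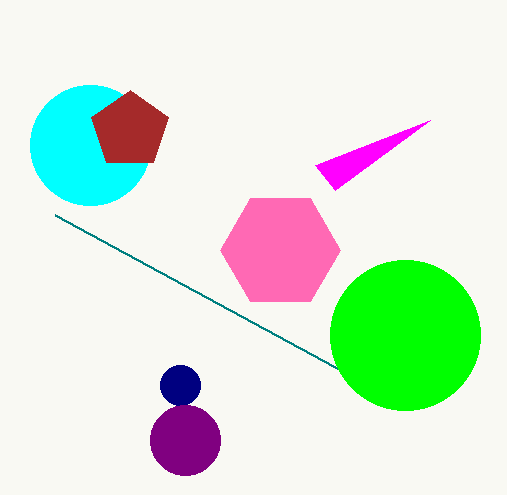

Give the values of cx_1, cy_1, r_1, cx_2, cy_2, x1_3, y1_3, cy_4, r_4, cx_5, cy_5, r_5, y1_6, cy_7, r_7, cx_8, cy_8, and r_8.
cx_1 = 90, cy_1 = 145, r_1 = 60, cx_2 = 180, cy_2 = 385, x1_3 = 55, y1_3 = 215, cy_4 = 130, r_4 = 40, cx_5 = 185, cy_5 = 440, r_5 = 35, y1_6 = 120, cy_7 = 250, r_7 = 60, cx_8 = 405, cy_8 = 335, r_8 = 75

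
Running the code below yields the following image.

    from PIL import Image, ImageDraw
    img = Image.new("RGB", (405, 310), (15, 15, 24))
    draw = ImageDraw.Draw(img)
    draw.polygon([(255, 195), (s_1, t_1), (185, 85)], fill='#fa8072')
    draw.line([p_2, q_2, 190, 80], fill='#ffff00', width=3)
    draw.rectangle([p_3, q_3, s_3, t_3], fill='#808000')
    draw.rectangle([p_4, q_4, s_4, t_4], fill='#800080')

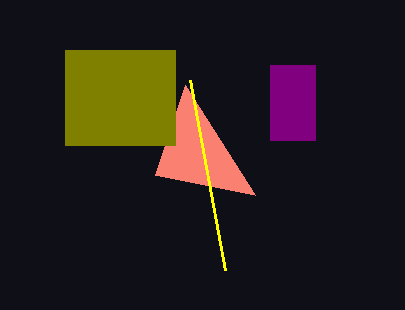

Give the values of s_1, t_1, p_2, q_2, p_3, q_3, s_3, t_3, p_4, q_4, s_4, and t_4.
s_1 = 155; t_1 = 175; p_2 = 225; q_2 = 270; p_3 = 65; q_3 = 50; s_3 = 175; t_3 = 145; p_4 = 270; q_4 = 65; s_4 = 315; t_4 = 140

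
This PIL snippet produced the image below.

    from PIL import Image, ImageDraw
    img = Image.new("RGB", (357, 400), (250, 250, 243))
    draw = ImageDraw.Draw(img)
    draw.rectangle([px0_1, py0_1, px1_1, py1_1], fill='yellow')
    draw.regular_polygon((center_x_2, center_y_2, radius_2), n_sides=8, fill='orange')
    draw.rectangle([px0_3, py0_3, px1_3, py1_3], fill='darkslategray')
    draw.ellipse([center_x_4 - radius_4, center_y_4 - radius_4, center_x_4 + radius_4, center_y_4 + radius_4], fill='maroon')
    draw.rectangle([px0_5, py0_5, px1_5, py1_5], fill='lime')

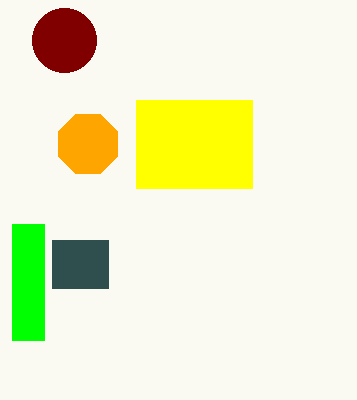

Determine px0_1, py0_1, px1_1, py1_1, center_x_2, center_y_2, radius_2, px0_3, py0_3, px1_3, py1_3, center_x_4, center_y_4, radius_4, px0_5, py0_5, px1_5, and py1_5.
px0_1 = 136, py0_1 = 100, px1_1 = 252, py1_1 = 188, center_x_2 = 88, center_y_2 = 144, radius_2 = 32, px0_3 = 52, py0_3 = 240, px1_3 = 108, py1_3 = 288, center_x_4 = 64, center_y_4 = 40, radius_4 = 32, px0_5 = 12, py0_5 = 224, px1_5 = 44, py1_5 = 340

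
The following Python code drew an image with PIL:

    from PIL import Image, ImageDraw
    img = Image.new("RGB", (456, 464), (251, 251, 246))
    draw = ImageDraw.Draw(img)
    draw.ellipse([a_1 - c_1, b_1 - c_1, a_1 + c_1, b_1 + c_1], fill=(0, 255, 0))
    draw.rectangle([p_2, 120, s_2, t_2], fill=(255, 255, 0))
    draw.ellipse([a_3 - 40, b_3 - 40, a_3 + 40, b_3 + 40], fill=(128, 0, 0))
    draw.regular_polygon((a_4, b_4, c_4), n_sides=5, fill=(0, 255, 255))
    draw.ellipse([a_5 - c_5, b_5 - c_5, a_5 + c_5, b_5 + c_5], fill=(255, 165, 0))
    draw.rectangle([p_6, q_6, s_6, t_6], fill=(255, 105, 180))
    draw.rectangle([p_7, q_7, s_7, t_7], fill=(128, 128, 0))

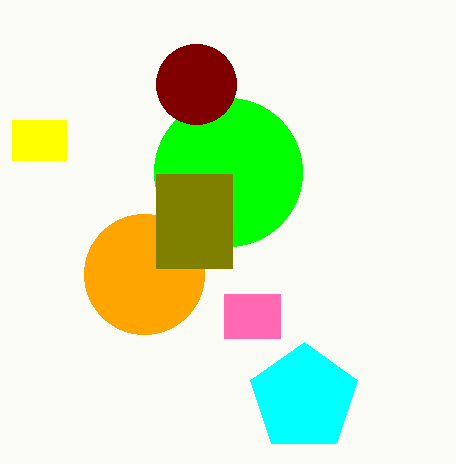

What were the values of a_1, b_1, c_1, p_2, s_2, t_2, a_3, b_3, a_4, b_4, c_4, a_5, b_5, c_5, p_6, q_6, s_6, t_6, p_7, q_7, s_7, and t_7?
a_1 = 228, b_1 = 172, c_1 = 74, p_2 = 12, s_2 = 66, t_2 = 160, a_3 = 196, b_3 = 84, a_4 = 304, b_4 = 398, c_4 = 56, a_5 = 144, b_5 = 274, c_5 = 60, p_6 = 224, q_6 = 294, s_6 = 280, t_6 = 338, p_7 = 156, q_7 = 174, s_7 = 232, t_7 = 268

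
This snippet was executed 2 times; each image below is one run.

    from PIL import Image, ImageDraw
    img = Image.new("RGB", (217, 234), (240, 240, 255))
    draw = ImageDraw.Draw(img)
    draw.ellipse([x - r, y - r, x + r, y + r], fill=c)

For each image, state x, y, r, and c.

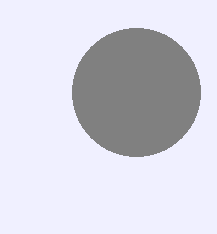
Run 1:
x = 136
y = 92
r = 64
c = 'gray'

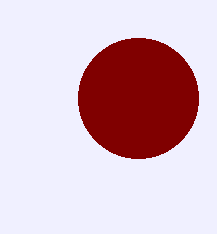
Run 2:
x = 138; y = 98; r = 60; c = 'maroon'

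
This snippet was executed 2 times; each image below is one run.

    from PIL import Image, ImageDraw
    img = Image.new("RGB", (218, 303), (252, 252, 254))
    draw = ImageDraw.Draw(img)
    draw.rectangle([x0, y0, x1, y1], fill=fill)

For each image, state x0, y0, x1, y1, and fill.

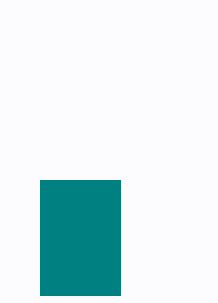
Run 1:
x0 = 40
y0 = 180
x1 = 120
y1 = 295
fill = 'teal'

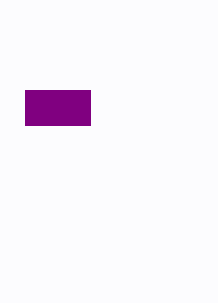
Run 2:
x0 = 25, y0 = 90, x1 = 90, y1 = 125, fill = 'purple'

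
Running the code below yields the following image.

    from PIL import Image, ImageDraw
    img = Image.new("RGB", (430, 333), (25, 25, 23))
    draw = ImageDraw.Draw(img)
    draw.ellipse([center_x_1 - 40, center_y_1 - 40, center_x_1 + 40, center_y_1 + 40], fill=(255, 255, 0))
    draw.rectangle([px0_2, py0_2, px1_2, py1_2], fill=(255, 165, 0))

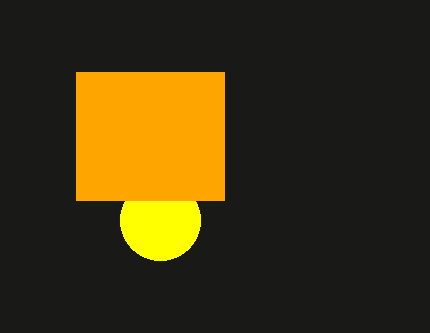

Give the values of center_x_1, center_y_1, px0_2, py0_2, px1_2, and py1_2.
center_x_1 = 160, center_y_1 = 220, px0_2 = 76, py0_2 = 72, px1_2 = 224, py1_2 = 200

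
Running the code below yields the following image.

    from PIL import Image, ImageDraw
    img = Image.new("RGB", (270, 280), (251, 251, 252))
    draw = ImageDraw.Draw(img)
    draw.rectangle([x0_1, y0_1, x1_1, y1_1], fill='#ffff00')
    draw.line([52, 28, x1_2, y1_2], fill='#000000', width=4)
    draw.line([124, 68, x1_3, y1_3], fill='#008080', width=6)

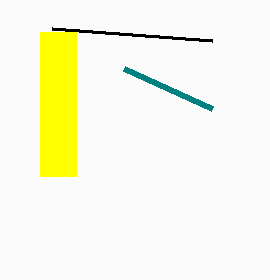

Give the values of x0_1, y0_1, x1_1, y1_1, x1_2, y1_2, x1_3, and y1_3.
x0_1 = 40
y0_1 = 32
x1_1 = 76
y1_1 = 176
x1_2 = 212
y1_2 = 40
x1_3 = 212
y1_3 = 108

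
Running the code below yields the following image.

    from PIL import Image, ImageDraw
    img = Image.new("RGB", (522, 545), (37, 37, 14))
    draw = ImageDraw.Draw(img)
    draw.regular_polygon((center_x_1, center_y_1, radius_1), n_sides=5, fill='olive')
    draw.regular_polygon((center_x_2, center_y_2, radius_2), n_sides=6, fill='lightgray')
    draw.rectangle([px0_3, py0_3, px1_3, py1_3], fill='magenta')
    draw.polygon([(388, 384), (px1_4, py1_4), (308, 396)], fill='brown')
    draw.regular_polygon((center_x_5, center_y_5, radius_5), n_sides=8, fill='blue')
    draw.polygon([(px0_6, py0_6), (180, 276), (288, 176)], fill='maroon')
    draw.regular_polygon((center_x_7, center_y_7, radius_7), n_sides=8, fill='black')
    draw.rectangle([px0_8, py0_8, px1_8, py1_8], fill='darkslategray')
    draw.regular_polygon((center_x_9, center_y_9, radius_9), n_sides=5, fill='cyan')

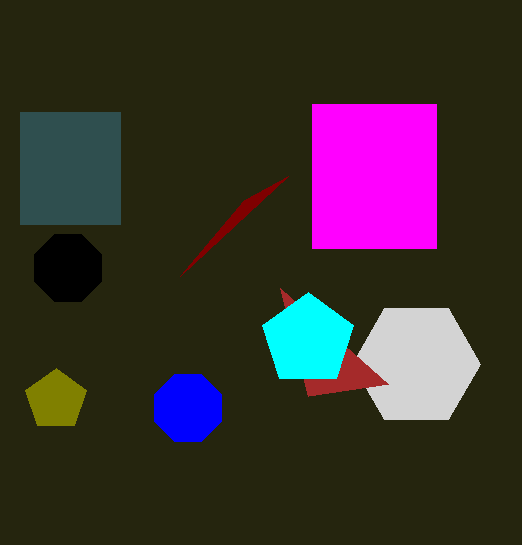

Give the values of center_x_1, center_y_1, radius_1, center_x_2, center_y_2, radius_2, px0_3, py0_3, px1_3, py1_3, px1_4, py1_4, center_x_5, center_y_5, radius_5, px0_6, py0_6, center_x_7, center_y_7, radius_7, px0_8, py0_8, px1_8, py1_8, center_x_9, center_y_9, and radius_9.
center_x_1 = 56
center_y_1 = 400
radius_1 = 32
center_x_2 = 416
center_y_2 = 364
radius_2 = 64
px0_3 = 312
py0_3 = 104
px1_3 = 436
py1_3 = 248
px1_4 = 280
py1_4 = 288
center_x_5 = 188
center_y_5 = 408
radius_5 = 36
px0_6 = 244
py0_6 = 200
center_x_7 = 68
center_y_7 = 268
radius_7 = 36
px0_8 = 20
py0_8 = 112
px1_8 = 120
py1_8 = 224
center_x_9 = 308
center_y_9 = 340
radius_9 = 48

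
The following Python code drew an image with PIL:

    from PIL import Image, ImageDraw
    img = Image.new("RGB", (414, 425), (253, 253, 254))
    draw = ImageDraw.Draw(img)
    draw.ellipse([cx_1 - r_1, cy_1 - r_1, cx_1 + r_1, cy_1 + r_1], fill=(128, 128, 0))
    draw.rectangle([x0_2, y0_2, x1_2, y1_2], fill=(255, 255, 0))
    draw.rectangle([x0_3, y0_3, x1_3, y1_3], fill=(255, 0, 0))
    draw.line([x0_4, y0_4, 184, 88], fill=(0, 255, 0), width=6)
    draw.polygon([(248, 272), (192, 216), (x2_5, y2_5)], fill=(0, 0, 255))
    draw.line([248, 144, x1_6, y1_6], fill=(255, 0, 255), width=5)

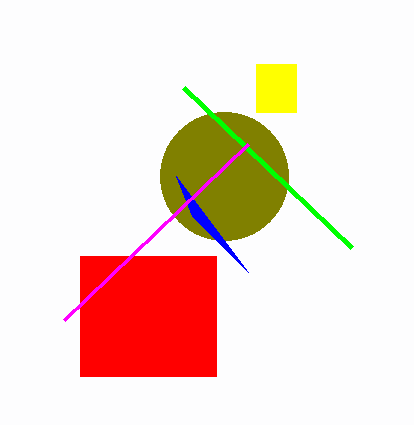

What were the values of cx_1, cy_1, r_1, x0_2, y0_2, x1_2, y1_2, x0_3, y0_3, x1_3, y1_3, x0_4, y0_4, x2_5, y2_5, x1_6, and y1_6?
cx_1 = 224, cy_1 = 176, r_1 = 64, x0_2 = 256, y0_2 = 64, x1_2 = 296, y1_2 = 112, x0_3 = 80, y0_3 = 256, x1_3 = 216, y1_3 = 376, x0_4 = 352, y0_4 = 248, x2_5 = 176, y2_5 = 176, x1_6 = 64, y1_6 = 320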